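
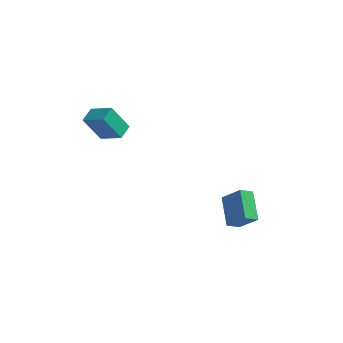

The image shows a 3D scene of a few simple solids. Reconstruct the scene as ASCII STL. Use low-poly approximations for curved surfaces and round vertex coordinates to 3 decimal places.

solid 
facet normal -0.939 0.084 -0.334
outer loop
vertex -4.234 -0.74 3.469
vertex -4.3 0.217 3.896
vertex -3.588 0.029 1.844
endloop
endfacet
facet normal 0.063 -0.912 -0.406
outer loop
vertex -2.18 -0.097 2.344
vertex -4.234 -0.74 3.469
vertex -3.588 0.029 1.844
endloop
endfacet
facet normal -0.939 0.083 -0.333
outer loop
vertex -3.588 0.029 1.844
vertex -4.3 0.217 3.896
vertex -3.655 0.986 2.271
endloop
endfacet
facet normal 0.338 0.403 -0.850
outer loop
vertex -3.655 0.986 2.271
vertex -2.18 -0.097 2.344
vertex -3.588 0.029 1.844
endloop
endfacet
facet normal -0.338 -0.403 0.851
outer loop
vertex -4.234 -0.74 3.469
vertex -2.892 0.091 4.396
vertex -4.3 0.217 3.896
endloop
endfacet
facet normal 0.063 -0.912 -0.406
outer loop
vertex -2.825 -0.866 3.969
vertex -4.234 -0.74 3.469
vertex -2.18 -0.097 2.344
endloop
endfacet
facet normal -0.338 -0.403 0.850
outer loop
vertex -2.825 -0.866 3.969
vertex -2.892 0.091 4.396
vertex -4.234 -0.74 3.469
endloop
endfacet
facet normal -0.063 0.912 0.406
outer loop
vertex -4.3 0.217 3.896
vertex -2.892 0.091 4.396
vertex -3.655 0.986 2.271
endloop
endfacet
facet normal 0.338 0.403 -0.851
outer loop
vertex -2.246 0.86 2.771
vertex -2.18 -0.097 2.344
vertex -3.655 0.986 2.271
endloop
endfacet
facet normal -0.063 0.912 0.406
outer loop
vertex -3.655 0.986 2.271
vertex -2.892 0.091 4.396
vertex -2.246 0.86 2.771
endloop
endfacet
facet normal 0.939 -0.084 0.333
outer loop
vertex -2.246 0.86 2.771
vertex -2.825 -0.866 3.969
vertex -2.18 -0.097 2.344
endloop
endfacet
facet normal 0.939 -0.083 0.334
outer loop
vertex -2.892 0.091 4.396
vertex -2.825 -0.866 3.969
vertex -2.246 0.86 2.771
endloop
endfacet
facet normal -0.760 0.071 -0.646
outer loop
vertex 1.983 3.712 -3.101
vertex 2.391 4.46 -3.498
vertex 2.981 2.474 -4.41
endloop
endfacet
facet normal -0.434 -0.796 0.422
outer loop
vertex 4.189 2.36 -3.382
vertex 1.983 3.712 -3.101
vertex 2.981 2.474 -4.41
endloop
endfacet
facet normal -0.760 0.071 -0.646
outer loop
vertex 2.981 2.474 -4.41
vertex 2.391 4.46 -3.498
vertex 3.389 3.222 -4.807
endloop
endfacet
facet normal 0.484 -0.601 -0.636
outer loop
vertex 3.389 3.222 -4.807
vertex 4.189 2.36 -3.382
vertex 2.981 2.474 -4.41
endloop
endfacet
facet normal -0.484 0.601 0.636
outer loop
vertex 1.983 3.712 -3.101
vertex 3.599 4.346 -2.47
vertex 2.391 4.46 -3.498
endloop
endfacet
facet normal -0.434 -0.796 0.422
outer loop
vertex 3.191 3.598 -2.073
vertex 1.983 3.712 -3.101
vertex 4.189 2.36 -3.382
endloop
endfacet
facet normal -0.484 0.601 0.636
outer loop
vertex 3.191 3.598 -2.073
vertex 3.599 4.346 -2.47
vertex 1.983 3.712 -3.101
endloop
endfacet
facet normal 0.434 0.796 -0.422
outer loop
vertex 2.391 4.46 -3.498
vertex 3.599 4.346 -2.47
vertex 3.389 3.222 -4.807
endloop
endfacet
facet normal 0.484 -0.601 -0.636
outer loop
vertex 4.597 3.108 -3.779
vertex 4.189 2.36 -3.382
vertex 3.389 3.222 -4.807
endloop
endfacet
facet normal 0.434 0.796 -0.422
outer loop
vertex 3.389 3.222 -4.807
vertex 3.599 4.346 -2.47
vertex 4.597 3.108 -3.779
endloop
endfacet
facet normal 0.760 -0.071 0.646
outer loop
vertex 4.597 3.108 -3.779
vertex 3.191 3.598 -2.073
vertex 4.189 2.36 -3.382
endloop
endfacet
facet normal 0.760 -0.071 0.646
outer loop
vertex 3.599 4.346 -2.47
vertex 3.191 3.598 -2.073
vertex 4.597 3.108 -3.779
endloop
endfacet

endsolid


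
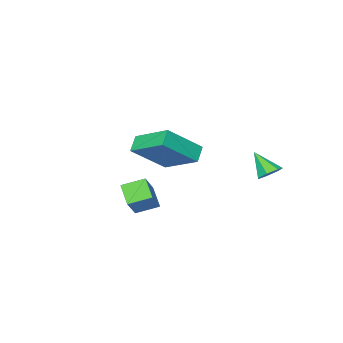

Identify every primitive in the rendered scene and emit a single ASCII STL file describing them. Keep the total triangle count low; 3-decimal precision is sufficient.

solid 
facet normal -0.710 0.615 0.344
outer loop
vertex -0.775 -1.355 -1.742
vertex -0.398 -0.429 -2.618
vertex -1.73 -1.903 -2.732
endloop
endfacet
facet normal -0.283 -0.697 0.659
outer loop
vertex -0.842 -2.671 -3.162
vertex -0.775 -1.355 -1.742
vertex -1.73 -1.903 -2.732
endloop
endfacet
facet normal -0.710 0.615 0.344
outer loop
vertex -1.73 -1.903 -2.732
vertex -0.398 -0.429 -2.618
vertex -1.352 -0.976 -3.608
endloop
endfacet
facet normal -0.644 -0.370 -0.669
outer loop
vertex -1.352 -0.976 -3.608
vertex -0.842 -2.671 -3.162
vertex -1.73 -1.903 -2.732
endloop
endfacet
facet normal 0.644 0.371 0.669
outer loop
vertex -0.775 -1.355 -1.742
vertex 0.49 -1.197 -3.048
vertex -0.398 -0.429 -2.618
endloop
endfacet
facet normal -0.284 -0.696 0.659
outer loop
vertex 0.112 -2.124 -2.172
vertex -0.775 -1.355 -1.742
vertex -0.842 -2.671 -3.162
endloop
endfacet
facet normal 0.645 0.369 0.669
outer loop
vertex 0.112 -2.124 -2.172
vertex 0.49 -1.197 -3.048
vertex -0.775 -1.355 -1.742
endloop
endfacet
facet normal 0.284 0.697 -0.659
outer loop
vertex -0.398 -0.429 -2.618
vertex 0.49 -1.197 -3.048
vertex -1.352 -0.976 -3.608
endloop
endfacet
facet normal -0.645 -0.370 -0.669
outer loop
vertex -0.465 -1.745 -4.038
vertex -0.842 -2.671 -3.162
vertex -1.352 -0.976 -3.608
endloop
endfacet
facet normal 0.284 0.696 -0.659
outer loop
vertex -1.352 -0.976 -3.608
vertex 0.49 -1.197 -3.048
vertex -0.465 -1.745 -4.038
endloop
endfacet
facet normal 0.710 -0.615 -0.344
outer loop
vertex -0.465 -1.745 -4.038
vertex 0.112 -2.124 -2.172
vertex -0.842 -2.671 -3.162
endloop
endfacet
facet normal 0.710 -0.615 -0.344
outer loop
vertex 0.49 -1.197 -3.048
vertex 0.112 -2.124 -2.172
vertex -0.465 -1.745 -4.038
endloop
endfacet
facet normal -0.622 -0.342 0.704
outer loop
vertex 2.511 3.914 3.393
vertex 0.835 4.324 2.11
vertex 2.66 1.954 2.571
endloop
endfacet
facet normal 0.779 -0.191 0.597
outer loop
vertex 3.245 2.276 1.91
vertex 2.511 3.914 3.393
vertex 2.66 1.954 2.571
endloop
endfacet
facet normal -0.622 -0.342 0.704
outer loop
vertex 2.66 1.954 2.571
vertex 0.835 4.324 2.11
vertex 0.984 2.364 1.289
endloop
endfacet
facet normal 0.070 -0.920 -0.386
outer loop
vertex 0.984 2.364 1.289
vertex 3.245 2.276 1.91
vertex 2.66 1.954 2.571
endloop
endfacet
facet normal -0.070 0.920 0.386
outer loop
vertex 2.511 3.914 3.393
vertex 1.42 4.646 1.449
vertex 0.835 4.324 2.11
endloop
endfacet
facet normal 0.780 -0.191 0.596
outer loop
vertex 3.096 4.236 2.731
vertex 2.511 3.914 3.393
vertex 3.245 2.276 1.91
endloop
endfacet
facet normal -0.070 0.920 0.386
outer loop
vertex 3.096 4.236 2.731
vertex 1.42 4.646 1.449
vertex 2.511 3.914 3.393
endloop
endfacet
facet normal -0.779 0.191 -0.597
outer loop
vertex 0.835 4.324 2.11
vertex 1.42 4.646 1.449
vertex 0.984 2.364 1.289
endloop
endfacet
facet normal 0.070 -0.920 -0.386
outer loop
vertex 1.569 2.686 0.627
vertex 3.245 2.276 1.91
vertex 0.984 2.364 1.289
endloop
endfacet
facet normal -0.780 0.191 -0.596
outer loop
vertex 0.984 2.364 1.289
vertex 1.42 4.646 1.449
vertex 1.569 2.686 0.627
endloop
endfacet
facet normal 0.623 0.342 -0.704
outer loop
vertex 1.569 2.686 0.627
vertex 3.096 4.236 2.731
vertex 3.245 2.276 1.91
endloop
endfacet
facet normal 0.622 0.343 -0.704
outer loop
vertex 1.42 4.646 1.449
vertex 3.096 4.236 2.731
vertex 1.569 2.686 0.627
endloop
endfacet
facet normal -0.093 0.616 -0.782
outer loop
vertex -3.524 3.413 -1.144
vertex -3.799 3.886 -0.739
vertex -3.144 3.789 -0.893
endloop
endfacet
facet normal 0.738 -0.664 -0.122
outer loop
vertex -3.524 3.413 -1.144
vertex -3.144 3.789 -0.893
vertex -3.661 2.974 0.419
endloop
endfacet
facet normal -0.093 0.616 -0.782
outer loop
vertex -3.144 3.789 -0.893
vertex -3.799 3.886 -0.739
vertex -3.257 4.237 -0.527
endloop
endfacet
facet normal 0.938 -0.043 0.343
outer loop
vertex -3.144 3.789 -0.893
vertex -3.257 4.237 -0.527
vertex -3.661 2.974 0.419
endloop
endfacet
facet normal -0.093 0.616 -0.782
outer loop
vertex -3.257 4.237 -0.527
vertex -3.799 3.886 -0.739
vertex -3.778 4.421 -0.32
endloop
endfacet
facet normal 0.461 0.433 0.775
outer loop
vertex -3.257 4.237 -0.527
vertex -3.778 4.421 -0.32
vertex -3.661 2.974 0.419
endloop
endfacet
facet normal -0.093 0.616 -0.782
outer loop
vertex -3.778 4.421 -0.32
vertex -3.799 3.886 -0.739
vertex -4.315 4.202 -0.429
endloop
endfacet
facet normal -0.338 0.406 0.849
outer loop
vertex -3.778 4.421 -0.32
vertex -4.315 4.202 -0.429
vertex -3.661 2.974 0.419
endloop
endfacet
facet normal -0.094 0.615 -0.783
outer loop
vertex -4.315 4.202 -0.429
vertex -3.799 3.886 -0.739
vertex -4.463 3.744 -0.771
endloop
endfacet
facet normal -0.855 -0.104 0.509
outer loop
vertex -4.315 4.202 -0.429
vertex -4.463 3.744 -0.771
vertex -3.661 2.974 0.419
endloop
endfacet
facet normal -0.094 0.615 -0.783
outer loop
vertex -4.463 3.744 -0.771
vertex -3.799 3.886 -0.739
vertex -4.111 3.393 -1.089
endloop
endfacet
facet normal -0.701 -0.713 0.011
outer loop
vertex -4.463 3.744 -0.771
vertex -4.111 3.393 -1.089
vertex -3.661 2.974 0.419
endloop
endfacet
facet normal -0.094 0.615 -0.783
outer loop
vertex -4.111 3.393 -1.089
vertex -3.799 3.886 -0.739
vertex -3.524 3.413 -1.144
endloop
endfacet
facet normal 0.008 -0.963 -0.270
outer loop
vertex -4.111 3.393 -1.089
vertex -3.524 3.413 -1.144
vertex -3.661 2.974 0.419
endloop
endfacet

endsolid


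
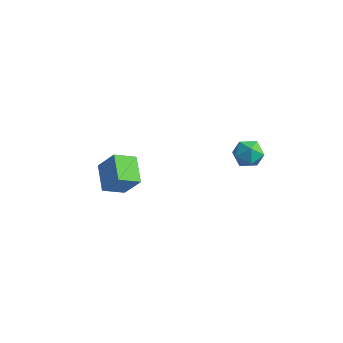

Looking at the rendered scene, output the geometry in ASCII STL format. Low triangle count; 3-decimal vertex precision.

solid 
facet normal -0.085 0.989 0.124
outer loop
vertex 3.902 3.279 -0.001
vertex 3.014 3.164 0.306
vertex 3.733 3.149 0.921
endloop
endfacet
facet normal 0.591 0.776 0.218
outer loop
vertex 3.902 3.279 -0.001
vertex 3.733 3.149 0.921
vertex 4.462 2.71 0.507
endloop
endfacet
facet normal 0.806 0.453 -0.381
outer loop
vertex 3.902 3.279 -0.001
vertex 4.462 2.71 0.507
vertex 4.194 2.455 -0.364
endloop
endfacet
facet normal 0.263 0.465 -0.845
outer loop
vertex 3.902 3.279 -0.001
vertex 4.194 2.455 -0.364
vertex 3.299 2.735 -0.488
endloop
endfacet
facet normal -0.287 0.796 -0.533
outer loop
vertex 3.902 3.279 -0.001
vertex 3.299 2.735 -0.488
vertex 3.014 3.164 0.306
endloop
endfacet
facet normal 0.600 0.295 0.744
outer loop
vertex 4.462 2.71 0.507
vertex 3.733 3.149 0.921
vertex 3.921 2.245 1.128
endloop
endfacet
facet normal -0.493 0.637 0.592
outer loop
vertex 3.733 3.149 0.921
vertex 3.014 3.164 0.306
vertex 3.026 2.525 1.004
endloop
endfacet
facet normal -0.820 0.326 -0.470
outer loop
vertex 3.014 3.164 0.306
vertex 3.299 2.735 -0.488
vertex 2.758 2.27 0.133
endloop
endfacet
facet normal 0.070 -0.209 -0.975
outer loop
vertex 3.299 2.735 -0.488
vertex 4.194 2.455 -0.364
vertex 3.487 1.831 -0.281
endloop
endfacet
facet normal 0.947 -0.228 -0.225
outer loop
vertex 4.194 2.455 -0.364
vertex 4.462 2.71 0.507
vertex 4.206 1.816 0.334
endloop
endfacet
facet normal -0.263 -0.465 0.845
outer loop
vertex 3.318 1.701 0.641
vertex 3.921 2.245 1.128
vertex 3.026 2.525 1.004
endloop
endfacet
facet normal -0.806 -0.453 0.381
outer loop
vertex 3.318 1.701 0.641
vertex 3.026 2.525 1.004
vertex 2.758 2.27 0.133
endloop
endfacet
facet normal -0.591 -0.776 -0.218
outer loop
vertex 3.318 1.701 0.641
vertex 2.758 2.27 0.133
vertex 3.487 1.831 -0.281
endloop
endfacet
facet normal 0.085 -0.989 -0.124
outer loop
vertex 3.318 1.701 0.641
vertex 3.487 1.831 -0.281
vertex 4.206 1.816 0.334
endloop
endfacet
facet normal 0.287 -0.796 0.533
outer loop
vertex 3.318 1.701 0.641
vertex 4.206 1.816 0.334
vertex 3.921 2.245 1.128
endloop
endfacet
facet normal -0.070 0.209 0.975
outer loop
vertex 3.026 2.525 1.004
vertex 3.921 2.245 1.128
vertex 3.733 3.149 0.921
endloop
endfacet
facet normal -0.947 0.228 0.225
outer loop
vertex 2.758 2.27 0.133
vertex 3.026 2.525 1.004
vertex 3.014 3.164 0.306
endloop
endfacet
facet normal -0.600 -0.295 -0.744
outer loop
vertex 3.487 1.831 -0.281
vertex 2.758 2.27 0.133
vertex 3.299 2.735 -0.488
endloop
endfacet
facet normal 0.493 -0.637 -0.592
outer loop
vertex 4.206 1.816 0.334
vertex 3.487 1.831 -0.281
vertex 4.194 2.455 -0.364
endloop
endfacet
facet normal 0.820 -0.326 0.470
outer loop
vertex 3.921 2.245 1.128
vertex 4.206 1.816 0.334
vertex 4.462 2.71 0.507
endloop
endfacet
facet normal -0.530 -0.705 0.471
outer loop
vertex -2.494 -0.817 -2.676
vertex -3.607 0.405 -2.099
vertex -3.442 -1.027 -4.059
endloop
endfacet
facet normal 0.636 -0.698 -0.330
outer loop
vertex -2.673 -0.005 -4.741
vertex -2.494 -0.817 -2.676
vertex -3.442 -1.027 -4.059
endloop
endfacet
facet normal -0.530 -0.705 0.471
outer loop
vertex -3.442 -1.027 -4.059
vertex -3.607 0.405 -2.099
vertex -4.555 0.195 -3.482
endloop
endfacet
facet normal -0.561 -0.124 -0.819
outer loop
vertex -4.555 0.195 -3.482
vertex -2.673 -0.005 -4.741
vertex -3.442 -1.027 -4.059
endloop
endfacet
facet normal 0.561 0.124 0.819
outer loop
vertex -2.494 -0.817 -2.676
vertex -2.838 1.427 -2.781
vertex -3.607 0.405 -2.099
endloop
endfacet
facet normal 0.636 -0.698 -0.330
outer loop
vertex -1.725 0.205 -3.358
vertex -2.494 -0.817 -2.676
vertex -2.673 -0.005 -4.741
endloop
endfacet
facet normal 0.561 0.124 0.819
outer loop
vertex -1.725 0.205 -3.358
vertex -2.838 1.427 -2.781
vertex -2.494 -0.817 -2.676
endloop
endfacet
facet normal -0.636 0.698 0.330
outer loop
vertex -3.607 0.405 -2.099
vertex -2.838 1.427 -2.781
vertex -4.555 0.195 -3.482
endloop
endfacet
facet normal -0.561 -0.124 -0.819
outer loop
vertex -3.786 1.217 -4.164
vertex -2.673 -0.005 -4.741
vertex -4.555 0.195 -3.482
endloop
endfacet
facet normal -0.636 0.698 0.330
outer loop
vertex -4.555 0.195 -3.482
vertex -2.838 1.427 -2.781
vertex -3.786 1.217 -4.164
endloop
endfacet
facet normal 0.530 0.705 -0.471
outer loop
vertex -3.786 1.217 -4.164
vertex -1.725 0.205 -3.358
vertex -2.673 -0.005 -4.741
endloop
endfacet
facet normal 0.530 0.705 -0.471
outer loop
vertex -2.838 1.427 -2.781
vertex -1.725 0.205 -3.358
vertex -3.786 1.217 -4.164
endloop
endfacet

endsolid


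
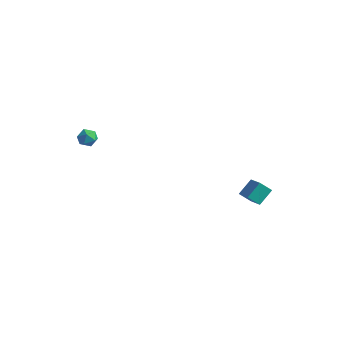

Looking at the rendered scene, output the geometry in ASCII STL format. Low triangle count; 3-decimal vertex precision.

solid 
facet normal -0.632 -0.421 0.651
outer loop
vertex 4.223 2.518 0.087
vertex 3.144 3.187 -0.527
vertex 4.074 1.598 -0.653
endloop
endfacet
facet normal 0.765 -0.474 0.435
outer loop
vertex 4.636 1.973 -1.233
vertex 4.223 2.518 0.087
vertex 4.074 1.598 -0.653
endloop
endfacet
facet normal -0.632 -0.421 0.651
outer loop
vertex 4.074 1.598 -0.653
vertex 3.144 3.187 -0.527
vertex 2.995 2.267 -1.267
endloop
endfacet
facet normal -0.126 -0.773 -0.622
outer loop
vertex 2.995 2.267 -1.267
vertex 4.636 1.973 -1.233
vertex 4.074 1.598 -0.653
endloop
endfacet
facet normal 0.126 0.773 0.622
outer loop
vertex 4.223 2.518 0.087
vertex 3.706 3.562 -1.107
vertex 3.144 3.187 -0.527
endloop
endfacet
facet normal 0.765 -0.474 0.435
outer loop
vertex 4.785 2.893 -0.493
vertex 4.223 2.518 0.087
vertex 4.636 1.973 -1.233
endloop
endfacet
facet normal 0.126 0.773 0.622
outer loop
vertex 4.785 2.893 -0.493
vertex 3.706 3.562 -1.107
vertex 4.223 2.518 0.087
endloop
endfacet
facet normal -0.765 0.474 -0.435
outer loop
vertex 3.144 3.187 -0.527
vertex 3.706 3.562 -1.107
vertex 2.995 2.267 -1.267
endloop
endfacet
facet normal -0.126 -0.773 -0.622
outer loop
vertex 3.557 2.642 -1.847
vertex 4.636 1.973 -1.233
vertex 2.995 2.267 -1.267
endloop
endfacet
facet normal -0.765 0.474 -0.435
outer loop
vertex 2.995 2.267 -1.267
vertex 3.706 3.562 -1.107
vertex 3.557 2.642 -1.847
endloop
endfacet
facet normal 0.632 0.421 -0.651
outer loop
vertex 3.557 2.642 -1.847
vertex 4.785 2.893 -0.493
vertex 4.636 1.973 -1.233
endloop
endfacet
facet normal 0.632 0.421 -0.651
outer loop
vertex 3.706 3.562 -1.107
vertex 4.785 2.893 -0.493
vertex 3.557 2.642 -1.847
endloop
endfacet
facet normal -0.209 0.679 0.704
outer loop
vertex -4.137 -1.977 3.224
vertex -4.216 -2.454 3.661
vertex -3.628 -2.184 3.575
endloop
endfacet
facet normal 0.237 0.947 0.215
outer loop
vertex -4.137 -1.977 3.224
vertex -3.628 -2.184 3.575
vertex -3.555 -2.058 2.94
endloop
endfacet
facet normal -0.081 0.903 -0.422
outer loop
vertex -4.137 -1.977 3.224
vertex -3.555 -2.058 2.94
vertex -4.097 -2.25 2.633
endloop
endfacet
facet normal -0.723 0.607 -0.329
outer loop
vertex -4.137 -1.977 3.224
vertex -4.097 -2.25 2.633
vertex -4.505 -2.495 3.078
endloop
endfacet
facet normal -0.804 0.468 0.366
outer loop
vertex -4.137 -1.977 3.224
vertex -4.505 -2.495 3.078
vertex -4.216 -2.454 3.661
endloop
endfacet
facet normal 0.820 0.536 0.201
outer loop
vertex -3.555 -2.058 2.94
vertex -3.628 -2.184 3.575
vertex -3.275 -2.585 3.202
endloop
endfacet
facet normal 0.098 0.102 0.990
outer loop
vertex -3.628 -2.184 3.575
vertex -4.216 -2.454 3.661
vertex -3.683 -2.83 3.647
endloop
endfacet
facet normal -0.864 -0.238 0.445
outer loop
vertex -4.216 -2.454 3.661
vertex -4.505 -2.495 3.078
vertex -4.225 -3.022 3.34
endloop
endfacet
facet normal -0.733 -0.013 -0.680
outer loop
vertex -4.505 -2.495 3.078
vertex -4.097 -2.25 2.633
vertex -4.152 -2.896 2.705
endloop
endfacet
facet normal 0.306 0.465 -0.831
outer loop
vertex -4.097 -2.25 2.633
vertex -3.555 -2.058 2.94
vertex -3.564 -2.626 2.619
endloop
endfacet
facet normal 0.723 -0.607 0.329
outer loop
vertex -3.643 -3.103 3.056
vertex -3.275 -2.585 3.202
vertex -3.683 -2.83 3.647
endloop
endfacet
facet normal 0.081 -0.903 0.422
outer loop
vertex -3.643 -3.103 3.056
vertex -3.683 -2.83 3.647
vertex -4.225 -3.022 3.34
endloop
endfacet
facet normal -0.237 -0.947 -0.215
outer loop
vertex -3.643 -3.103 3.056
vertex -4.225 -3.022 3.34
vertex -4.152 -2.896 2.705
endloop
endfacet
facet normal 0.209 -0.679 -0.704
outer loop
vertex -3.643 -3.103 3.056
vertex -4.152 -2.896 2.705
vertex -3.564 -2.626 2.619
endloop
endfacet
facet normal 0.804 -0.468 -0.366
outer loop
vertex -3.643 -3.103 3.056
vertex -3.564 -2.626 2.619
vertex -3.275 -2.585 3.202
endloop
endfacet
facet normal 0.733 0.013 0.680
outer loop
vertex -3.683 -2.83 3.647
vertex -3.275 -2.585 3.202
vertex -3.628 -2.184 3.575
endloop
endfacet
facet normal -0.306 -0.465 0.831
outer loop
vertex -4.225 -3.022 3.34
vertex -3.683 -2.83 3.647
vertex -4.216 -2.454 3.661
endloop
endfacet
facet normal -0.820 -0.536 -0.201
outer loop
vertex -4.152 -2.896 2.705
vertex -4.225 -3.022 3.34
vertex -4.505 -2.495 3.078
endloop
endfacet
facet normal -0.098 -0.102 -0.990
outer loop
vertex -3.564 -2.626 2.619
vertex -4.152 -2.896 2.705
vertex -4.097 -2.25 2.633
endloop
endfacet
facet normal 0.864 0.238 -0.445
outer loop
vertex -3.275 -2.585 3.202
vertex -3.564 -2.626 2.619
vertex -3.555 -2.058 2.94
endloop
endfacet

endsolid


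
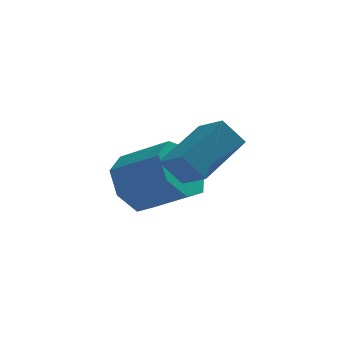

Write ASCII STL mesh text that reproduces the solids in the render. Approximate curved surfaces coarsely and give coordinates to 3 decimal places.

solid 
facet normal -0.622 0.018 0.783
outer loop
vertex 2.901 -1.52 4.838
vertex 2.339 -0.671 4.372
vertex 1.766 -2.752 3.963
endloop
endfacet
facet normal 0.503 -0.758 0.415
outer loop
vertex 2.381 -2.769 3.188
vertex 2.901 -1.52 4.838
vertex 1.766 -2.752 3.963
endloop
endfacet
facet normal -0.622 0.017 0.783
outer loop
vertex 1.766 -2.752 3.963
vertex 2.339 -0.671 4.372
vertex 1.203 -1.903 3.497
endloop
endfacet
facet normal -0.601 -0.652 -0.462
outer loop
vertex 1.203 -1.903 3.497
vertex 2.381 -2.769 3.188
vertex 1.766 -2.752 3.963
endloop
endfacet
facet normal 0.601 0.652 0.463
outer loop
vertex 2.901 -1.52 4.838
vertex 2.954 -0.688 3.597
vertex 2.339 -0.671 4.372
endloop
endfacet
facet normal 0.502 -0.758 0.416
outer loop
vertex 3.517 -1.537 4.063
vertex 2.901 -1.52 4.838
vertex 2.381 -2.769 3.188
endloop
endfacet
facet normal 0.600 0.652 0.463
outer loop
vertex 3.517 -1.537 4.063
vertex 2.954 -0.688 3.597
vertex 2.901 -1.52 4.838
endloop
endfacet
facet normal -0.502 0.758 -0.415
outer loop
vertex 2.339 -0.671 4.372
vertex 2.954 -0.688 3.597
vertex 1.203 -1.903 3.497
endloop
endfacet
facet normal -0.601 -0.652 -0.463
outer loop
vertex 1.819 -1.92 2.722
vertex 2.381 -2.769 3.188
vertex 1.203 -1.903 3.497
endloop
endfacet
facet normal -0.502 0.758 -0.416
outer loop
vertex 1.203 -1.903 3.497
vertex 2.954 -0.688 3.597
vertex 1.819 -1.92 2.722
endloop
endfacet
facet normal 0.622 -0.018 -0.783
outer loop
vertex 1.819 -1.92 2.722
vertex 3.517 -1.537 4.063
vertex 2.381 -2.769 3.188
endloop
endfacet
facet normal 0.622 -0.017 -0.783
outer loop
vertex 2.954 -0.688 3.597
vertex 3.517 -1.537 4.063
vertex 1.819 -1.92 2.722
endloop
endfacet
facet normal -0.774 0.417 -0.476
outer loop
vertex 1.189 0.855 0.789
vertex 0.618 0.827 1.693
vertex 1.259 1.605 1.333
endloop
endfacet
facet normal 0.628 0.418 -0.657
outer loop
vertex 1.189 0.855 0.789
vertex 1.259 1.605 1.333
vertex 2.513 0.142 1.602
endloop
endfacet
facet normal 0.629 0.418 -0.656
outer loop
vertex 2.513 0.142 1.602
vertex 1.259 1.605 1.333
vertex 2.583 0.891 2.147
endloop
endfacet
facet normal 0.774 -0.418 0.475
outer loop
vertex 2.513 0.142 1.602
vertex 2.583 0.891 2.147
vertex 1.942 0.113 2.507
endloop
endfacet
facet normal -0.774 0.418 -0.476
outer loop
vertex 1.259 1.605 1.333
vertex 0.618 0.827 1.693
vertex 0.846 1.768 2.148
endloop
endfacet
facet normal 0.450 0.892 0.050
outer loop
vertex 1.259 1.605 1.333
vertex 0.846 1.768 2.148
vertex 2.583 0.891 2.147
endloop
endfacet
facet normal 0.450 0.892 0.050
outer loop
vertex 2.583 0.891 2.147
vertex 0.846 1.768 2.148
vertex 2.17 1.054 2.962
endloop
endfacet
facet normal 0.774 -0.418 0.476
outer loop
vertex 2.583 0.891 2.147
vertex 2.17 1.054 2.962
vertex 1.942 0.113 2.507
endloop
endfacet
facet normal -0.774 0.418 -0.476
outer loop
vertex 0.846 1.768 2.148
vertex 0.618 0.827 1.693
vertex 0.261 1.223 2.621
endloop
endfacet
facet normal -0.067 0.694 0.717
outer loop
vertex 0.846 1.768 2.148
vertex 0.261 1.223 2.621
vertex 2.17 1.054 2.962
endloop
endfacet
facet normal -0.067 0.694 0.717
outer loop
vertex 2.17 1.054 2.962
vertex 0.261 1.223 2.621
vertex 1.585 0.509 3.435
endloop
endfacet
facet normal 0.774 -0.418 0.476
outer loop
vertex 2.17 1.054 2.962
vertex 1.585 0.509 3.435
vertex 1.942 0.113 2.507
endloop
endfacet
facet normal -0.775 0.417 -0.476
outer loop
vertex 0.261 1.223 2.621
vertex 0.618 0.827 1.693
vertex -0.054 0.379 2.395
endloop
endfacet
facet normal -0.534 -0.027 0.845
outer loop
vertex 0.261 1.223 2.621
vertex -0.054 0.379 2.395
vertex 1.585 0.509 3.435
endloop
endfacet
facet normal -0.534 -0.027 0.845
outer loop
vertex 1.585 0.509 3.435
vertex -0.054 0.379 2.395
vertex 1.27 -0.334 3.209
endloop
endfacet
facet normal 0.774 -0.417 0.476
outer loop
vertex 1.585 0.509 3.435
vertex 1.27 -0.334 3.209
vertex 1.942 0.113 2.507
endloop
endfacet
facet normal -0.775 0.417 -0.475
outer loop
vertex -0.054 0.379 2.395
vertex 0.618 0.827 1.693
vertex 0.136 -0.127 1.641
endloop
endfacet
facet normal -0.599 -0.727 0.337
outer loop
vertex -0.054 0.379 2.395
vertex 0.136 -0.127 1.641
vertex 1.27 -0.334 3.209
endloop
endfacet
facet normal -0.599 -0.726 0.337
outer loop
vertex 1.27 -0.334 3.209
vertex 0.136 -0.127 1.641
vertex 1.46 -0.841 2.454
endloop
endfacet
facet normal 0.774 -0.418 0.475
outer loop
vertex 1.27 -0.334 3.209
vertex 1.46 -0.841 2.454
vertex 1.942 0.113 2.507
endloop
endfacet
facet normal -0.774 0.417 -0.476
outer loop
vertex 0.136 -0.127 1.641
vertex 0.618 0.827 1.693
vertex 0.69 0.085 0.926
endloop
endfacet
facet normal -0.213 -0.879 -0.426
outer loop
vertex 0.136 -0.127 1.641
vertex 0.69 0.085 0.926
vertex 1.46 -0.841 2.454
endloop
endfacet
facet normal -0.213 -0.879 -0.426
outer loop
vertex 1.46 -0.841 2.454
vertex 0.69 0.085 0.926
vertex 2.014 -0.629 1.739
endloop
endfacet
facet normal 0.774 -0.418 0.476
outer loop
vertex 1.46 -0.841 2.454
vertex 2.014 -0.629 1.739
vertex 1.942 0.113 2.507
endloop
endfacet
facet normal -0.774 0.417 -0.476
outer loop
vertex 0.69 0.085 0.926
vertex 0.618 0.827 1.693
vertex 1.189 0.855 0.789
endloop
endfacet
facet normal 0.333 -0.370 -0.867
outer loop
vertex 0.69 0.085 0.926
vertex 1.189 0.855 0.789
vertex 2.014 -0.629 1.739
endloop
endfacet
facet normal 0.333 -0.370 -0.867
outer loop
vertex 2.014 -0.629 1.739
vertex 1.189 0.855 0.789
vertex 2.513 0.142 1.602
endloop
endfacet
facet normal 0.775 -0.417 0.475
outer loop
vertex 2.014 -0.629 1.739
vertex 2.513 0.142 1.602
vertex 1.942 0.113 2.507
endloop
endfacet

endsolid


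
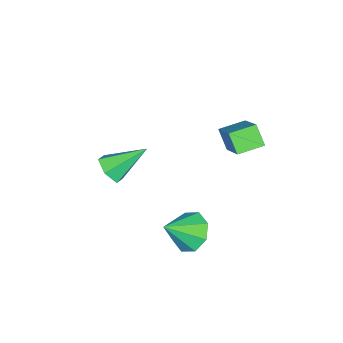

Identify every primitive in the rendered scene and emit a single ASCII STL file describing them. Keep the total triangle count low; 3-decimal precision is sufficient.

solid 
facet normal 0.431 -0.659 -0.617
outer loop
vertex 0.574 -2.523 1.186
vertex 0.095 -3.052 1.416
vertex -0.08 -2.618 0.83
endloop
endfacet
facet normal 0.076 0.919 -0.386
outer loop
vertex 0.574 -2.523 1.186
vertex -0.08 -2.618 0.83
vertex -0.695 -1.848 2.544
endloop
endfacet
facet normal 0.433 -0.658 -0.616
outer loop
vertex -0.08 -2.618 0.83
vertex 0.095 -3.052 1.416
vertex -0.558 -3.148 1.06
endloop
endfacet
facet normal -0.746 0.466 -0.477
outer loop
vertex -0.08 -2.618 0.83
vertex -0.558 -3.148 1.06
vertex -0.695 -1.848 2.544
endloop
endfacet
facet normal 0.433 -0.658 -0.616
outer loop
vertex -0.558 -3.148 1.06
vertex 0.095 -3.052 1.416
vertex -0.383 -3.582 1.646
endloop
endfacet
facet normal -0.965 -0.233 0.115
outer loop
vertex -0.558 -3.148 1.06
vertex -0.383 -3.582 1.646
vertex -0.695 -1.848 2.544
endloop
endfacet
facet normal 0.432 -0.658 -0.617
outer loop
vertex -0.383 -3.582 1.646
vertex 0.095 -3.052 1.416
vertex 0.27 -3.487 2.002
endloop
endfacet
facet normal -0.365 -0.479 0.798
outer loop
vertex -0.383 -3.582 1.646
vertex 0.27 -3.487 2.002
vertex -0.695 -1.848 2.544
endloop
endfacet
facet normal 0.432 -0.658 -0.617
outer loop
vertex 0.27 -3.487 2.002
vertex 0.095 -3.052 1.416
vertex 0.748 -2.957 1.772
endloop
endfacet
facet normal 0.456 -0.026 0.889
outer loop
vertex 0.27 -3.487 2.002
vertex 0.748 -2.957 1.772
vertex -0.695 -1.848 2.544
endloop
endfacet
facet normal 0.432 -0.659 -0.616
outer loop
vertex 0.748 -2.957 1.772
vertex 0.095 -3.052 1.416
vertex 0.574 -2.523 1.186
endloop
endfacet
facet normal 0.677 0.673 0.298
outer loop
vertex 0.748 -2.957 1.772
vertex 0.574 -2.523 1.186
vertex -0.695 -1.848 2.544
endloop
endfacet
facet normal -0.640 0.437 -0.632
outer loop
vertex 2.201 1.039 -0.053
vertex 1.573 1.105 0.629
vertex 2.257 1.648 0.311
endloop
endfacet
facet normal 0.982 0.023 -0.189
outer loop
vertex 2.201 1.039 -0.053
vertex 2.257 1.648 0.311
vertex 2.527 0.455 1.571
endloop
endfacet
facet normal -0.640 0.436 -0.632
outer loop
vertex 2.257 1.648 0.311
vertex 1.573 1.105 0.629
vertex 1.912 1.939 0.861
endloop
endfacet
facet normal 0.836 0.477 0.272
outer loop
vertex 2.257 1.648 0.311
vertex 1.912 1.939 0.861
vertex 2.527 0.455 1.571
endloop
endfacet
facet normal -0.641 0.436 -0.632
outer loop
vertex 1.912 1.939 0.861
vertex 1.573 1.105 0.629
vertex 1.368 1.741 1.276
endloop
endfacet
facet normal 0.388 0.524 0.758
outer loop
vertex 1.912 1.939 0.861
vertex 1.368 1.741 1.276
vertex 2.527 0.455 1.571
endloop
endfacet
facet normal -0.641 0.436 -0.632
outer loop
vertex 1.368 1.741 1.276
vertex 1.573 1.105 0.629
vertex 0.944 1.17 1.312
endloop
endfacet
facet normal -0.100 0.136 0.986
outer loop
vertex 1.368 1.741 1.276
vertex 0.944 1.17 1.312
vertex 2.527 0.455 1.571
endloop
endfacet
facet normal -0.641 0.436 -0.632
outer loop
vertex 0.944 1.17 1.312
vertex 1.573 1.105 0.629
vertex 0.889 0.561 0.948
endloop
endfacet
facet normal -0.342 -0.459 0.820
outer loop
vertex 0.944 1.17 1.312
vertex 0.889 0.561 0.948
vertex 2.527 0.455 1.571
endloop
endfacet
facet normal -0.641 0.436 -0.631
outer loop
vertex 0.889 0.561 0.948
vertex 1.573 1.105 0.629
vertex 1.234 0.271 0.397
endloop
endfacet
facet normal -0.195 -0.913 0.358
outer loop
vertex 0.889 0.561 0.948
vertex 1.234 0.271 0.397
vertex 2.527 0.455 1.571
endloop
endfacet
facet normal -0.641 0.436 -0.632
outer loop
vertex 1.234 0.271 0.397
vertex 1.573 1.105 0.629
vertex 1.777 0.469 -0.017
endloop
endfacet
facet normal 0.252 -0.959 -0.128
outer loop
vertex 1.234 0.271 0.397
vertex 1.777 0.469 -0.017
vertex 2.527 0.455 1.571
endloop
endfacet
facet normal -0.640 0.436 -0.632
outer loop
vertex 1.777 0.469 -0.017
vertex 1.573 1.105 0.629
vertex 2.201 1.039 -0.053
endloop
endfacet
facet normal 0.739 -0.572 -0.354
outer loop
vertex 1.777 0.469 -0.017
vertex 2.201 1.039 -0.053
vertex 2.527 0.455 1.571
endloop
endfacet
facet normal -0.617 -0.502 -0.606
outer loop
vertex -3.143 0.067 2.486
vertex -3.962 0.854 2.667
vertex -2.8 0.606 1.691
endloop
endfacet
facet normal 0.712 -0.684 -0.157
outer loop
vertex -1.598 1.586 2.873
vertex -3.143 0.067 2.486
vertex -2.8 0.606 1.691
endloop
endfacet
facet normal -0.616 -0.503 -0.606
outer loop
vertex -2.8 0.606 1.691
vertex -3.962 0.854 2.667
vertex -3.62 1.393 1.872
endloop
endfacet
facet normal 0.335 0.529 -0.780
outer loop
vertex -3.62 1.393 1.872
vertex -1.598 1.586 2.873
vertex -2.8 0.606 1.691
endloop
endfacet
facet normal -0.336 -0.529 0.780
outer loop
vertex -3.143 0.067 2.486
vertex -2.76 1.834 3.849
vertex -3.962 0.854 2.667
endloop
endfacet
facet normal 0.712 -0.684 -0.158
outer loop
vertex -1.94 1.047 3.668
vertex -3.143 0.067 2.486
vertex -1.598 1.586 2.873
endloop
endfacet
facet normal -0.335 -0.529 0.780
outer loop
vertex -1.94 1.047 3.668
vertex -2.76 1.834 3.849
vertex -3.143 0.067 2.486
endloop
endfacet
facet normal -0.712 0.684 0.157
outer loop
vertex -3.962 0.854 2.667
vertex -2.76 1.834 3.849
vertex -3.62 1.393 1.872
endloop
endfacet
facet normal 0.336 0.529 -0.780
outer loop
vertex -2.417 2.373 3.054
vertex -1.598 1.586 2.873
vertex -3.62 1.393 1.872
endloop
endfacet
facet normal -0.712 0.685 0.157
outer loop
vertex -3.62 1.393 1.872
vertex -2.76 1.834 3.849
vertex -2.417 2.373 3.054
endloop
endfacet
facet normal 0.617 0.502 0.606
outer loop
vertex -2.417 2.373 3.054
vertex -1.94 1.047 3.668
vertex -1.598 1.586 2.873
endloop
endfacet
facet normal 0.616 0.502 0.607
outer loop
vertex -2.76 1.834 3.849
vertex -1.94 1.047 3.668
vertex -2.417 2.373 3.054
endloop
endfacet

endsolid


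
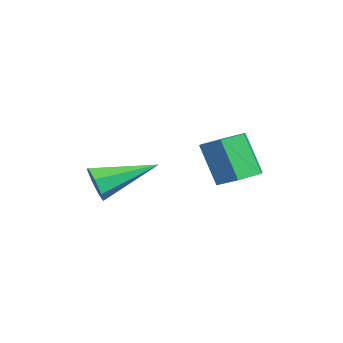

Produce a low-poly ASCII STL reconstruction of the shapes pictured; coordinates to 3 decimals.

solid 
facet normal 0.412 0.231 -0.882
outer loop
vertex -1.642 0.908 0.929
vertex -2.016 0.502 0.648
vertex -2.196 1.091 0.718
endloop
endfacet
facet normal 0.182 0.927 0.327
outer loop
vertex -1.642 0.908 0.929
vertex -2.196 1.091 0.718
vertex -2.15 0.625 2.013
endloop
endfacet
facet normal 0.182 0.927 0.327
outer loop
vertex -2.15 0.625 2.013
vertex -2.196 1.091 0.718
vertex -2.704 0.808 1.802
endloop
endfacet
facet normal -0.412 -0.230 0.882
outer loop
vertex -2.15 0.625 2.013
vertex -2.704 0.808 1.802
vertex -2.524 0.218 1.732
endloop
endfacet
facet normal 0.413 0.231 -0.881
outer loop
vertex -2.196 1.091 0.718
vertex -2.016 0.502 0.648
vertex -2.57 0.684 0.436
endloop
endfacet
facet normal -0.683 0.719 -0.132
outer loop
vertex -2.196 1.091 0.718
vertex -2.57 0.684 0.436
vertex -2.704 0.808 1.802
endloop
endfacet
facet normal -0.683 0.718 -0.132
outer loop
vertex -2.704 0.808 1.802
vertex -2.57 0.684 0.436
vertex -3.077 0.401 1.52
endloop
endfacet
facet normal -0.414 -0.231 0.881
outer loop
vertex -2.704 0.808 1.802
vertex -3.077 0.401 1.52
vertex -2.524 0.218 1.732
endloop
endfacet
facet normal 0.413 0.229 -0.882
outer loop
vertex -2.57 0.684 0.436
vertex -2.016 0.502 0.648
vertex -2.39 0.095 0.367
endloop
endfacet
facet normal -0.863 -0.210 -0.459
outer loop
vertex -2.57 0.684 0.436
vertex -2.39 0.095 0.367
vertex -3.077 0.401 1.52
endloop
endfacet
facet normal -0.864 -0.209 -0.459
outer loop
vertex -3.077 0.401 1.52
vertex -2.39 0.095 0.367
vertex -2.898 -0.188 1.451
endloop
endfacet
facet normal -0.414 -0.229 0.881
outer loop
vertex -3.077 0.401 1.52
vertex -2.898 -0.188 1.451
vertex -2.524 0.218 1.732
endloop
endfacet
facet normal 0.412 0.230 -0.882
outer loop
vertex -2.39 0.095 0.367
vertex -2.016 0.502 0.648
vertex -1.836 -0.088 0.578
endloop
endfacet
facet normal -0.182 -0.927 -0.327
outer loop
vertex -2.39 0.095 0.367
vertex -1.836 -0.088 0.578
vertex -2.898 -0.188 1.451
endloop
endfacet
facet normal -0.182 -0.927 -0.327
outer loop
vertex -2.898 -0.188 1.451
vertex -1.836 -0.088 0.578
vertex -2.344 -0.371 1.662
endloop
endfacet
facet normal -0.412 -0.231 0.882
outer loop
vertex -2.898 -0.188 1.451
vertex -2.344 -0.371 1.662
vertex -2.524 0.218 1.732
endloop
endfacet
facet normal 0.414 0.231 -0.881
outer loop
vertex -1.836 -0.088 0.578
vertex -2.016 0.502 0.648
vertex -1.463 0.319 0.86
endloop
endfacet
facet normal 0.683 -0.718 0.133
outer loop
vertex -1.836 -0.088 0.578
vertex -1.463 0.319 0.86
vertex -2.344 -0.371 1.662
endloop
endfacet
facet normal 0.683 -0.719 0.132
outer loop
vertex -2.344 -0.371 1.662
vertex -1.463 0.319 0.86
vertex -1.97 0.036 1.944
endloop
endfacet
facet normal -0.413 -0.231 0.881
outer loop
vertex -2.344 -0.371 1.662
vertex -1.97 0.036 1.944
vertex -2.524 0.218 1.732
endloop
endfacet
facet normal 0.414 0.229 -0.881
outer loop
vertex -1.463 0.319 0.86
vertex -2.016 0.502 0.648
vertex -1.642 0.908 0.929
endloop
endfacet
facet normal 0.864 0.209 0.459
outer loop
vertex -1.463 0.319 0.86
vertex -1.642 0.908 0.929
vertex -1.97 0.036 1.944
endloop
endfacet
facet normal 0.863 0.210 0.459
outer loop
vertex -1.97 0.036 1.944
vertex -1.642 0.908 0.929
vertex -2.15 0.625 2.013
endloop
endfacet
facet normal -0.413 -0.229 0.882
outer loop
vertex -1.97 0.036 1.944
vertex -2.15 0.625 2.013
vertex -2.524 0.218 1.732
endloop
endfacet
facet normal 0.036 -0.958 -0.285
outer loop
vertex -3.117 -2.465 -0.25
vertex -3.352 -2.612 0.214
vertex -3.585 -2.481 -0.255
endloop
endfacet
facet normal -0.010 0.552 -0.834
outer loop
vertex -3.117 -2.465 -0.25
vertex -3.585 -2.481 -0.255
vertex -3.408 -1.088 0.666
endloop
endfacet
facet normal 0.035 -0.958 -0.285
outer loop
vertex -3.585 -2.481 -0.255
vertex -3.352 -2.612 0.214
vertex -3.878 -2.595 0.093
endloop
endfacet
facet normal -0.756 0.425 -0.497
outer loop
vertex -3.585 -2.481 -0.255
vertex -3.878 -2.595 0.093
vertex -3.408 -1.088 0.666
endloop
endfacet
facet normal 0.035 -0.958 -0.285
outer loop
vertex -3.878 -2.595 0.093
vertex -3.352 -2.612 0.214
vertex -3.774 -2.722 0.532
endloop
endfacet
facet normal -0.942 0.188 0.278
outer loop
vertex -3.878 -2.595 0.093
vertex -3.774 -2.722 0.532
vertex -3.408 -1.088 0.666
endloop
endfacet
facet normal 0.036 -0.958 -0.284
outer loop
vertex -3.774 -2.722 0.532
vertex -3.352 -2.612 0.214
vertex -3.352 -2.765 0.731
endloop
endfacet
facet normal -0.425 0.021 0.905
outer loop
vertex -3.774 -2.722 0.532
vertex -3.352 -2.765 0.731
vertex -3.408 -1.088 0.666
endloop
endfacet
facet normal 0.036 -0.958 -0.284
outer loop
vertex -3.352 -2.765 0.731
vertex -3.352 -2.612 0.214
vertex -2.93 -2.693 0.541
endloop
endfacet
facet normal 0.403 0.049 0.914
outer loop
vertex -3.352 -2.765 0.731
vertex -2.93 -2.693 0.541
vertex -3.408 -1.088 0.666
endloop
endfacet
facet normal 0.036 -0.958 -0.284
outer loop
vertex -2.93 -2.693 0.541
vertex -3.352 -2.612 0.214
vertex -2.825 -2.56 0.105
endloop
endfacet
facet normal 0.921 0.251 0.298
outer loop
vertex -2.93 -2.693 0.541
vertex -2.825 -2.56 0.105
vertex -3.408 -1.088 0.666
endloop
endfacet
facet normal 0.035 -0.958 -0.285
outer loop
vertex -2.825 -2.56 0.105
vertex -3.352 -2.612 0.214
vertex -3.117 -2.465 -0.25
endloop
endfacet
facet normal 0.738 0.475 -0.480
outer loop
vertex -2.825 -2.56 0.105
vertex -3.117 -2.465 -0.25
vertex -3.408 -1.088 0.666
endloop
endfacet

endsolid


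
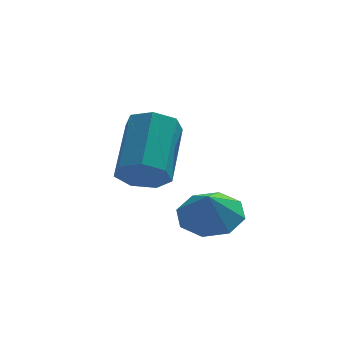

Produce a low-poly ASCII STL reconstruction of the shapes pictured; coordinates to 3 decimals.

solid 
facet normal -0.204 -0.795 -0.571
outer loop
vertex 1.859 2.516 0.122
vertex 1.046 2.579 0.325
vertex 1.455 2.935 -0.317
endloop
endfacet
facet normal 0.807 0.193 -0.558
outer loop
vertex 1.859 2.516 0.122
vertex 1.455 2.935 -0.317
vertex 2.307 4.257 1.372
endloop
endfacet
facet normal 0.807 0.193 -0.558
outer loop
vertex 2.307 4.257 1.372
vertex 1.455 2.935 -0.317
vertex 1.903 4.676 0.933
endloop
endfacet
facet normal 0.205 0.795 0.570
outer loop
vertex 2.307 4.257 1.372
vertex 1.903 4.676 0.933
vertex 1.494 4.321 1.575
endloop
endfacet
facet normal -0.204 -0.795 -0.571
outer loop
vertex 1.455 2.935 -0.317
vertex 1.046 2.579 0.325
vertex 0.743 3.086 -0.273
endloop
endfacet
facet normal 0.070 0.570 -0.819
outer loop
vertex 1.455 2.935 -0.317
vertex 0.743 3.086 -0.273
vertex 1.903 4.676 0.933
endloop
endfacet
facet normal 0.071 0.569 -0.819
outer loop
vertex 1.903 4.676 0.933
vertex 0.743 3.086 -0.273
vertex 1.191 4.828 0.977
endloop
endfacet
facet normal 0.205 0.795 0.570
outer loop
vertex 1.903 4.676 0.933
vertex 1.191 4.828 0.977
vertex 1.494 4.321 1.575
endloop
endfacet
facet normal -0.205 -0.795 -0.570
outer loop
vertex 0.743 3.086 -0.273
vertex 1.046 2.579 0.325
vertex 0.259 2.856 0.222
endloop
endfacet
facet normal -0.720 0.517 -0.463
outer loop
vertex 0.743 3.086 -0.273
vertex 0.259 2.856 0.222
vertex 1.191 4.828 0.977
endloop
endfacet
facet normal -0.721 0.517 -0.462
outer loop
vertex 1.191 4.828 0.977
vertex 0.259 2.856 0.222
vertex 0.708 4.597 1.472
endloop
endfacet
facet normal 0.204 0.795 0.571
outer loop
vertex 1.191 4.828 0.977
vertex 0.708 4.597 1.472
vertex 1.494 4.321 1.575
endloop
endfacet
facet normal -0.205 -0.795 -0.571
outer loop
vertex 0.259 2.856 0.222
vertex 1.046 2.579 0.325
vertex 0.368 2.417 0.794
endloop
endfacet
facet normal -0.967 0.076 0.242
outer loop
vertex 0.259 2.856 0.222
vertex 0.368 2.417 0.794
vertex 0.708 4.597 1.472
endloop
endfacet
facet normal -0.968 0.076 0.241
outer loop
vertex 0.708 4.597 1.472
vertex 0.368 2.417 0.794
vertex 0.816 4.159 2.044
endloop
endfacet
facet normal 0.205 0.795 0.570
outer loop
vertex 0.708 4.597 1.472
vertex 0.816 4.159 2.044
vertex 1.494 4.321 1.575
endloop
endfacet
facet normal -0.204 -0.796 -0.570
outer loop
vertex 0.368 2.417 0.794
vertex 1.046 2.579 0.325
vertex 0.987 2.101 1.013
endloop
endfacet
facet normal -0.486 -0.423 0.764
outer loop
vertex 0.368 2.417 0.794
vertex 0.987 2.101 1.013
vertex 0.816 4.159 2.044
endloop
endfacet
facet normal -0.487 -0.423 0.764
outer loop
vertex 0.816 4.159 2.044
vertex 0.987 2.101 1.013
vertex 1.435 3.842 2.263
endloop
endfacet
facet normal 0.205 0.795 0.571
outer loop
vertex 0.816 4.159 2.044
vertex 1.435 3.842 2.263
vertex 1.494 4.321 1.575
endloop
endfacet
facet normal -0.204 -0.796 -0.570
outer loop
vertex 0.987 2.101 1.013
vertex 1.046 2.579 0.325
vertex 1.65 2.145 0.714
endloop
endfacet
facet normal 0.361 -0.603 0.711
outer loop
vertex 0.987 2.101 1.013
vertex 1.65 2.145 0.714
vertex 1.435 3.842 2.263
endloop
endfacet
facet normal 0.360 -0.604 0.711
outer loop
vertex 1.435 3.842 2.263
vertex 1.65 2.145 0.714
vertex 2.099 3.886 1.964
endloop
endfacet
facet normal 0.204 0.795 0.571
outer loop
vertex 1.435 3.842 2.263
vertex 2.099 3.886 1.964
vertex 1.494 4.321 1.575
endloop
endfacet
facet normal -0.204 -0.795 -0.571
outer loop
vertex 1.65 2.145 0.714
vertex 1.046 2.579 0.325
vertex 1.859 2.516 0.122
endloop
endfacet
facet normal 0.936 -0.330 0.124
outer loop
vertex 1.65 2.145 0.714
vertex 1.859 2.516 0.122
vertex 2.099 3.886 1.964
endloop
endfacet
facet normal 0.936 -0.329 0.123
outer loop
vertex 2.099 3.886 1.964
vertex 1.859 2.516 0.122
vertex 2.307 4.257 1.372
endloop
endfacet
facet normal 0.205 0.795 0.570
outer loop
vertex 2.099 3.886 1.964
vertex 2.307 4.257 1.372
vertex 1.494 4.321 1.575
endloop
endfacet
facet normal 0.119 0.452 -0.884
outer loop
vertex 3.628 1.311 -0.172
vertex 2.772 0.983 -0.455
vertex 3.081 1.774 -0.009
endloop
endfacet
facet normal 0.420 0.183 0.889
outer loop
vertex 3.628 1.311 -0.172
vertex 3.081 1.774 -0.009
vertex 2.648 0.517 0.455
endloop
endfacet
facet normal 0.119 0.452 -0.884
outer loop
vertex 3.081 1.774 -0.009
vertex 2.772 0.983 -0.455
vertex 2.353 1.774 -0.107
endloop
endfacet
facet normal -0.123 0.381 0.916
outer loop
vertex 3.081 1.774 -0.009
vertex 2.353 1.774 -0.107
vertex 2.648 0.517 0.455
endloop
endfacet
facet normal 0.120 0.452 -0.884
outer loop
vertex 2.353 1.774 -0.107
vertex 2.772 0.983 -0.455
vertex 1.87 1.31 -0.41
endloop
endfacet
facet normal -0.642 0.182 0.745
outer loop
vertex 2.353 1.774 -0.107
vertex 1.87 1.31 -0.41
vertex 2.648 0.517 0.455
endloop
endfacet
facet normal 0.120 0.452 -0.884
outer loop
vertex 1.87 1.31 -0.41
vertex 2.772 0.983 -0.455
vertex 1.915 0.655 -0.739
endloop
endfacet
facet normal -0.829 -0.295 0.475
outer loop
vertex 1.87 1.31 -0.41
vertex 1.915 0.655 -0.739
vertex 2.648 0.517 0.455
endloop
endfacet
facet normal 0.120 0.452 -0.884
outer loop
vertex 1.915 0.655 -0.739
vertex 2.772 0.983 -0.455
vertex 2.462 0.191 -0.902
endloop
endfacet
facet normal -0.577 -0.773 0.265
outer loop
vertex 1.915 0.655 -0.739
vertex 2.462 0.191 -0.902
vertex 2.648 0.517 0.455
endloop
endfacet
facet normal 0.120 0.452 -0.884
outer loop
vertex 2.462 0.191 -0.902
vertex 2.772 0.983 -0.455
vertex 3.19 0.192 -0.803
endloop
endfacet
facet normal -0.031 -0.971 0.237
outer loop
vertex 2.462 0.191 -0.902
vertex 3.19 0.192 -0.803
vertex 2.648 0.517 0.455
endloop
endfacet
facet normal 0.119 0.452 -0.884
outer loop
vertex 3.19 0.192 -0.803
vertex 2.772 0.983 -0.455
vertex 3.673 0.656 -0.501
endloop
endfacet
facet normal 0.486 -0.772 0.409
outer loop
vertex 3.19 0.192 -0.803
vertex 3.673 0.656 -0.501
vertex 2.648 0.517 0.455
endloop
endfacet
facet normal 0.119 0.452 -0.884
outer loop
vertex 3.673 0.656 -0.501
vertex 2.772 0.983 -0.455
vertex 3.628 1.311 -0.172
endloop
endfacet
facet normal 0.673 -0.295 0.679
outer loop
vertex 3.673 0.656 -0.501
vertex 3.628 1.311 -0.172
vertex 2.648 0.517 0.455
endloop
endfacet

endsolid


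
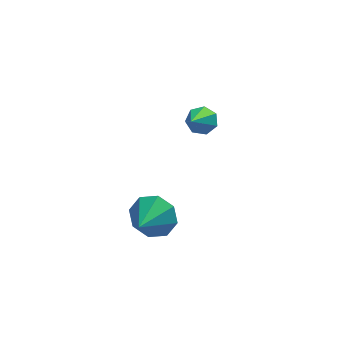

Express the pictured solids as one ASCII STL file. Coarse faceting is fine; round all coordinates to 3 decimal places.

solid 
facet normal 0.279 0.683 -0.675
outer loop
vertex 2.373 1.687 -3.21
vertex 1.871 1.631 -3.474
vertex 2.014 1.988 -3.054
endloop
endfacet
facet normal 0.547 0.236 0.803
outer loop
vertex 2.373 1.687 -3.21
vertex 2.014 1.988 -3.054
vertex 1.269 0.149 -2.006
endloop
endfacet
facet normal 0.277 0.684 -0.675
outer loop
vertex 2.014 1.988 -3.054
vertex 1.871 1.631 -3.474
vertex 1.547 2.02 -3.213
endloop
endfacet
facet normal -0.235 0.551 0.801
outer loop
vertex 2.014 1.988 -3.054
vertex 1.547 2.02 -3.213
vertex 1.269 0.149 -2.006
endloop
endfacet
facet normal 0.277 0.684 -0.675
outer loop
vertex 1.547 2.02 -3.213
vertex 1.871 1.631 -3.474
vertex 1.324 1.759 -3.569
endloop
endfacet
facet normal -0.889 0.334 0.312
outer loop
vertex 1.547 2.02 -3.213
vertex 1.324 1.759 -3.569
vertex 1.269 0.149 -2.006
endloop
endfacet
facet normal 0.277 0.683 -0.676
outer loop
vertex 1.324 1.759 -3.569
vertex 1.871 1.631 -3.474
vertex 1.513 1.401 -3.853
endloop
endfacet
facet normal -0.922 -0.254 -0.294
outer loop
vertex 1.324 1.759 -3.569
vertex 1.513 1.401 -3.853
vertex 1.269 0.149 -2.006
endloop
endfacet
facet normal 0.278 0.682 -0.676
outer loop
vertex 1.513 1.401 -3.853
vertex 1.871 1.631 -3.474
vertex 1.972 1.216 -3.851
endloop
endfacet
facet normal -0.307 -0.768 -0.561
outer loop
vertex 1.513 1.401 -3.853
vertex 1.972 1.216 -3.851
vertex 1.269 0.149 -2.006
endloop
endfacet
facet normal 0.279 0.682 -0.676
outer loop
vertex 1.972 1.216 -3.851
vertex 1.871 1.631 -3.474
vertex 2.355 1.343 -3.565
endloop
endfacet
facet normal 0.489 -0.823 -0.290
outer loop
vertex 1.972 1.216 -3.851
vertex 2.355 1.343 -3.565
vertex 1.269 0.149 -2.006
endloop
endfacet
facet normal 0.279 0.682 -0.675
outer loop
vertex 2.355 1.343 -3.565
vertex 1.871 1.631 -3.474
vertex 2.373 1.687 -3.21
endloop
endfacet
facet normal 0.870 -0.375 0.319
outer loop
vertex 2.355 1.343 -3.565
vertex 2.373 1.687 -3.21
vertex 1.269 0.149 -2.006
endloop
endfacet
facet normal 0.440 0.770 -0.461
outer loop
vertex 0.35 -2.483 -3.779
vertex -0.308 -2.417 -4.297
vertex -0.103 -2.088 -3.552
endloop
endfacet
facet normal 0.259 -0.241 0.935
outer loop
vertex 0.35 -2.483 -3.779
vertex -0.103 -2.088 -3.552
vertex -0.892 -3.443 -3.683
endloop
endfacet
facet normal 0.439 0.771 -0.461
outer loop
vertex -0.103 -2.088 -3.552
vertex -0.308 -2.417 -4.297
vertex -0.677 -1.886 -3.761
endloop
endfacet
facet normal -0.312 0.091 0.946
outer loop
vertex -0.103 -2.088 -3.552
vertex -0.677 -1.886 -3.761
vertex -0.892 -3.443 -3.683
endloop
endfacet
facet normal 0.439 0.771 -0.462
outer loop
vertex -0.677 -1.886 -3.761
vertex -0.308 -2.417 -4.297
vertex -1.034 -1.996 -4.284
endloop
endfacet
facet normal -0.831 0.142 0.538
outer loop
vertex -0.677 -1.886 -3.761
vertex -1.034 -1.996 -4.284
vertex -0.892 -3.443 -3.683
endloop
endfacet
facet normal 0.439 0.771 -0.462
outer loop
vertex -1.034 -1.996 -4.284
vertex -0.308 -2.417 -4.297
vertex -0.966 -2.352 -4.814
endloop
endfacet
facet normal -0.992 -0.117 -0.048
outer loop
vertex -1.034 -1.996 -4.284
vertex -0.966 -2.352 -4.814
vertex -0.892 -3.443 -3.683
endloop
endfacet
facet normal 0.439 0.771 -0.462
outer loop
vertex -0.966 -2.352 -4.814
vertex -0.308 -2.417 -4.297
vertex -0.512 -2.747 -5.042
endloop
endfacet
facet normal -0.702 -0.535 -0.470
outer loop
vertex -0.966 -2.352 -4.814
vertex -0.512 -2.747 -5.042
vertex -0.892 -3.443 -3.683
endloop
endfacet
facet normal 0.439 0.771 -0.462
outer loop
vertex -0.512 -2.747 -5.042
vertex -0.308 -2.417 -4.297
vertex 0.061 -2.948 -4.833
endloop
endfacet
facet normal -0.129 -0.868 -0.480
outer loop
vertex -0.512 -2.747 -5.042
vertex 0.061 -2.948 -4.833
vertex -0.892 -3.443 -3.683
endloop
endfacet
facet normal 0.440 0.771 -0.461
outer loop
vertex 0.061 -2.948 -4.833
vertex -0.308 -2.417 -4.297
vertex 0.418 -2.839 -4.31
endloop
endfacet
facet normal 0.388 -0.919 -0.074
outer loop
vertex 0.061 -2.948 -4.833
vertex 0.418 -2.839 -4.31
vertex -0.892 -3.443 -3.683
endloop
endfacet
facet normal 0.440 0.771 -0.461
outer loop
vertex 0.418 -2.839 -4.31
vertex -0.308 -2.417 -4.297
vertex 0.35 -2.483 -3.779
endloop
endfacet
facet normal 0.550 -0.660 0.513
outer loop
vertex 0.418 -2.839 -4.31
vertex 0.35 -2.483 -3.779
vertex -0.892 -3.443 -3.683
endloop
endfacet

endsolid


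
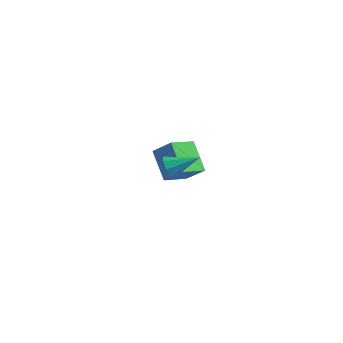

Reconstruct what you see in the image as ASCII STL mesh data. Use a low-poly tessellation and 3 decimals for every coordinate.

solid 
facet normal -0.718 -0.570 -0.400
outer loop
vertex 2.089 -4.395 2.81
vertex 1.751 -4.375 3.388
vertex 1.763 -4.0 2.832
endloop
endfacet
facet normal 0.529 0.476 -0.703
outer loop
vertex 2.089 -4.395 2.81
vertex 1.763 -4.0 2.832
vertex 2.869 -3.485 4.012
endloop
endfacet
facet normal -0.717 -0.571 -0.401
outer loop
vertex 1.763 -4.0 2.832
vertex 1.751 -4.375 3.388
vertex 1.429 -3.825 3.18
endloop
endfacet
facet normal 0.032 0.905 -0.425
outer loop
vertex 1.763 -4.0 2.832
vertex 1.429 -3.825 3.18
vertex 2.869 -3.485 4.012
endloop
endfacet
facet normal -0.717 -0.571 -0.401
outer loop
vertex 1.429 -3.825 3.18
vertex 1.751 -4.375 3.388
vertex 1.284 -3.972 3.649
endloop
endfacet
facet normal -0.328 0.926 0.189
outer loop
vertex 1.429 -3.825 3.18
vertex 1.284 -3.972 3.649
vertex 2.869 -3.485 4.012
endloop
endfacet
facet normal -0.717 -0.571 -0.401
outer loop
vertex 1.284 -3.972 3.649
vertex 1.751 -4.375 3.388
vertex 1.412 -4.355 3.965
endloop
endfacet
facet normal -0.340 0.528 0.778
outer loop
vertex 1.284 -3.972 3.649
vertex 1.412 -4.355 3.965
vertex 2.869 -3.485 4.012
endloop
endfacet
facet normal -0.717 -0.570 -0.402
outer loop
vertex 1.412 -4.355 3.965
vertex 1.751 -4.375 3.388
vertex 1.738 -4.75 3.943
endloop
endfacet
facet normal 0.001 -0.055 0.998
outer loop
vertex 1.412 -4.355 3.965
vertex 1.738 -4.75 3.943
vertex 2.869 -3.485 4.012
endloop
endfacet
facet normal -0.717 -0.570 -0.402
outer loop
vertex 1.738 -4.75 3.943
vertex 1.751 -4.375 3.388
vertex 2.072 -4.925 3.595
endloop
endfacet
facet normal 0.497 -0.484 0.720
outer loop
vertex 1.738 -4.75 3.943
vertex 2.072 -4.925 3.595
vertex 2.869 -3.485 4.012
endloop
endfacet
facet normal -0.718 -0.570 -0.400
outer loop
vertex 2.072 -4.925 3.595
vertex 1.751 -4.375 3.388
vertex 2.217 -4.778 3.126
endloop
endfacet
facet normal 0.857 -0.505 0.107
outer loop
vertex 2.072 -4.925 3.595
vertex 2.217 -4.778 3.126
vertex 2.869 -3.485 4.012
endloop
endfacet
facet normal -0.718 -0.570 -0.400
outer loop
vertex 2.217 -4.778 3.126
vertex 1.751 -4.375 3.388
vertex 2.089 -4.395 2.81
endloop
endfacet
facet normal 0.869 -0.108 -0.483
outer loop
vertex 2.217 -4.778 3.126
vertex 2.089 -4.395 2.81
vertex 2.869 -3.485 4.012
endloop
endfacet
facet normal -0.753 -0.082 -0.653
outer loop
vertex -3.99 1.603 -0.313
vertex -3.725 3.112 -0.809
vertex -2.722 0.927 -1.69
endloop
endfacet
facet normal -0.165 -0.937 0.308
outer loop
vertex -1.615 1.048 -0.731
vertex -3.99 1.603 -0.313
vertex -2.722 0.927 -1.69
endloop
endfacet
facet normal -0.753 -0.083 -0.653
outer loop
vertex -2.722 0.927 -1.69
vertex -3.725 3.112 -0.809
vertex -2.457 2.436 -2.187
endloop
endfacet
facet normal 0.637 -0.340 -0.692
outer loop
vertex -2.457 2.436 -2.187
vertex -1.615 1.048 -0.731
vertex -2.722 0.927 -1.69
endloop
endfacet
facet normal -0.637 0.339 0.692
outer loop
vertex -3.99 1.603 -0.313
vertex -2.618 3.233 0.15
vertex -3.725 3.112 -0.809
endloop
endfacet
facet normal -0.165 -0.937 0.308
outer loop
vertex -2.883 1.724 0.647
vertex -3.99 1.603 -0.313
vertex -1.615 1.048 -0.731
endloop
endfacet
facet normal -0.637 0.340 0.692
outer loop
vertex -2.883 1.724 0.647
vertex -2.618 3.233 0.15
vertex -3.99 1.603 -0.313
endloop
endfacet
facet normal 0.165 0.937 -0.308
outer loop
vertex -3.725 3.112 -0.809
vertex -2.618 3.233 0.15
vertex -2.457 2.436 -2.187
endloop
endfacet
facet normal 0.637 -0.339 -0.692
outer loop
vertex -1.35 2.557 -1.227
vertex -1.615 1.048 -0.731
vertex -2.457 2.436 -2.187
endloop
endfacet
facet normal 0.165 0.937 -0.308
outer loop
vertex -2.457 2.436 -2.187
vertex -2.618 3.233 0.15
vertex -1.35 2.557 -1.227
endloop
endfacet
facet normal 0.753 0.082 0.653
outer loop
vertex -1.35 2.557 -1.227
vertex -2.883 1.724 0.647
vertex -1.615 1.048 -0.731
endloop
endfacet
facet normal 0.753 0.083 0.653
outer loop
vertex -2.618 3.233 0.15
vertex -2.883 1.724 0.647
vertex -1.35 2.557 -1.227
endloop
endfacet

endsolid


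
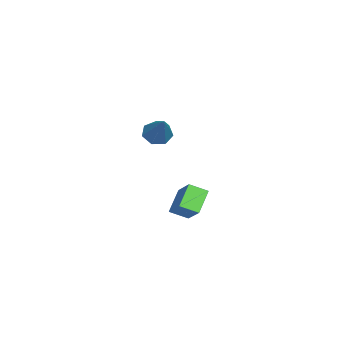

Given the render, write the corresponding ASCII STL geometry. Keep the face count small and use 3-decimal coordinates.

solid 
facet normal -0.744 0.178 0.644
outer loop
vertex -3.475 0.418 -2.575
vertex -2.368 1.157 -1.501
vertex -3.655 1.372 -3.046
endloop
endfacet
facet normal -0.647 -0.432 -0.628
outer loop
vertex -2.532 1.103 -4.019
vertex -3.475 0.418 -2.575
vertex -3.655 1.372 -3.046
endloop
endfacet
facet normal -0.744 0.178 0.644
outer loop
vertex -3.655 1.372 -3.046
vertex -2.368 1.157 -1.501
vertex -2.548 2.111 -1.973
endloop
endfacet
facet normal -0.167 0.884 -0.437
outer loop
vertex -2.548 2.111 -1.973
vertex -2.532 1.103 -4.019
vertex -3.655 1.372 -3.046
endloop
endfacet
facet normal 0.167 -0.884 0.437
outer loop
vertex -3.475 0.418 -2.575
vertex -1.245 0.888 -2.474
vertex -2.368 1.157 -1.501
endloop
endfacet
facet normal -0.647 -0.433 -0.628
outer loop
vertex -2.352 0.149 -3.547
vertex -3.475 0.418 -2.575
vertex -2.532 1.103 -4.019
endloop
endfacet
facet normal 0.167 -0.884 0.437
outer loop
vertex -2.352 0.149 -3.547
vertex -1.245 0.888 -2.474
vertex -3.475 0.418 -2.575
endloop
endfacet
facet normal 0.647 0.433 0.628
outer loop
vertex -2.368 1.157 -1.501
vertex -1.245 0.888 -2.474
vertex -2.548 2.111 -1.973
endloop
endfacet
facet normal -0.166 0.884 -0.437
outer loop
vertex -1.425 1.842 -2.945
vertex -2.532 1.103 -4.019
vertex -2.548 2.111 -1.973
endloop
endfacet
facet normal 0.647 0.432 0.628
outer loop
vertex -2.548 2.111 -1.973
vertex -1.245 0.888 -2.474
vertex -1.425 1.842 -2.945
endloop
endfacet
facet normal 0.744 -0.178 -0.644
outer loop
vertex -1.425 1.842 -2.945
vertex -2.352 0.149 -3.547
vertex -2.532 1.103 -4.019
endloop
endfacet
facet normal 0.744 -0.178 -0.645
outer loop
vertex -1.245 0.888 -2.474
vertex -2.352 0.149 -3.547
vertex -1.425 1.842 -2.945
endloop
endfacet
facet normal -0.648 -0.288 -0.705
outer loop
vertex -0.289 -0.279 2.188
vertex -0.883 -0.114 2.666
vertex -0.529 0.353 2.15
endloop
endfacet
facet normal 0.845 0.294 -0.447
outer loop
vertex -0.289 -0.279 2.188
vertex -0.529 0.353 2.15
vertex 0.483 0.494 4.154
endloop
endfacet
facet normal -0.648 -0.288 -0.705
outer loop
vertex -0.529 0.353 2.15
vertex -0.883 -0.114 2.666
vertex -1.035 0.633 2.501
endloop
endfacet
facet normal 0.340 0.910 -0.236
outer loop
vertex -0.529 0.353 2.15
vertex -1.035 0.633 2.501
vertex 0.483 0.494 4.154
endloop
endfacet
facet normal -0.647 -0.288 -0.706
outer loop
vertex -1.035 0.633 2.501
vertex -0.883 -0.114 2.666
vertex -1.427 0.352 2.975
endloop
endfacet
facet normal -0.265 0.910 0.320
outer loop
vertex -1.035 0.633 2.501
vertex -1.427 0.352 2.975
vertex 0.483 0.494 4.154
endloop
endfacet
facet normal -0.648 -0.288 -0.705
outer loop
vertex -1.427 0.352 2.975
vertex -0.883 -0.114 2.666
vertex -1.409 -0.28 3.217
endloop
endfacet
facet normal -0.518 0.293 0.804
outer loop
vertex -1.427 0.352 2.975
vertex -1.409 -0.28 3.217
vertex 0.483 0.494 4.154
endloop
endfacet
facet normal -0.648 -0.287 -0.705
outer loop
vertex -1.409 -0.28 3.217
vertex -0.883 -0.114 2.666
vertex -0.995 -0.787 3.043
endloop
endfacet
facet normal -0.226 -0.476 0.850
outer loop
vertex -1.409 -0.28 3.217
vertex -0.995 -0.787 3.043
vertex 0.483 0.494 4.154
endloop
endfacet
facet normal -0.648 -0.287 -0.705
outer loop
vertex -0.995 -0.787 3.043
vertex -0.883 -0.114 2.666
vertex -0.497 -0.786 2.585
endloop
endfacet
facet normal 0.391 -0.818 0.423
outer loop
vertex -0.995 -0.787 3.043
vertex -0.497 -0.786 2.585
vertex 0.483 0.494 4.154
endloop
endfacet
facet normal -0.648 -0.287 -0.706
outer loop
vertex -0.497 -0.786 2.585
vertex -0.883 -0.114 2.666
vertex -0.289 -0.279 2.188
endloop
endfacet
facet normal 0.866 -0.475 -0.153
outer loop
vertex -0.497 -0.786 2.585
vertex -0.289 -0.279 2.188
vertex 0.483 0.494 4.154
endloop
endfacet

endsolid


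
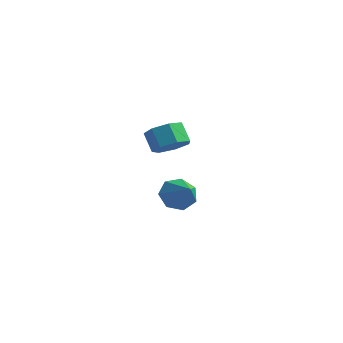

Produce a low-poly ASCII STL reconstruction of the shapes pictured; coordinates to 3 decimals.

solid 
facet normal -0.759 0.373 -0.534
outer loop
vertex -3.875 4.108 -2.342
vertex -4.488 3.545 -1.865
vertex -4.202 4.435 -1.649
endloop
endfacet
facet normal 0.815 0.567 0.117
outer loop
vertex -3.875 4.108 -2.342
vertex -4.202 4.435 -1.649
vertex -3.252 2.935 -0.995
endloop
endfacet
facet normal -0.759 0.373 -0.534
outer loop
vertex -4.202 4.435 -1.649
vertex -4.488 3.545 -1.865
vertex -4.744 4.091 -1.119
endloop
endfacet
facet normal 0.371 0.558 0.742
outer loop
vertex -4.202 4.435 -1.649
vertex -4.744 4.091 -1.119
vertex -3.252 2.935 -0.995
endloop
endfacet
facet normal -0.759 0.374 -0.534
outer loop
vertex -4.744 4.091 -1.119
vertex -4.488 3.545 -1.865
vertex -5.094 3.336 -1.15
endloop
endfacet
facet normal -0.084 -0.002 0.996
outer loop
vertex -4.744 4.091 -1.119
vertex -5.094 3.336 -1.15
vertex -3.252 2.935 -0.995
endloop
endfacet
facet normal -0.759 0.374 -0.534
outer loop
vertex -5.094 3.336 -1.15
vertex -4.488 3.545 -1.865
vertex -4.988 2.738 -1.72
endloop
endfacet
facet normal -0.209 -0.694 0.689
outer loop
vertex -5.094 3.336 -1.15
vertex -4.988 2.738 -1.72
vertex -3.252 2.935 -0.995
endloop
endfacet
facet normal -0.758 0.374 -0.534
outer loop
vertex -4.988 2.738 -1.72
vertex -4.488 3.545 -1.865
vertex -4.505 2.747 -2.399
endloop
endfacet
facet normal 0.091 -0.994 0.052
outer loop
vertex -4.988 2.738 -1.72
vertex -4.505 2.747 -2.399
vertex -3.252 2.935 -0.995
endloop
endfacet
facet normal -0.759 0.373 -0.534
outer loop
vertex -4.505 2.747 -2.399
vertex -4.488 3.545 -1.865
vertex -4.01 3.357 -2.676
endloop
endfacet
facet normal 0.591 -0.678 -0.437
outer loop
vertex -4.505 2.747 -2.399
vertex -4.01 3.357 -2.676
vertex -3.252 2.935 -0.995
endloop
endfacet
facet normal -0.759 0.374 -0.534
outer loop
vertex -4.01 3.357 -2.676
vertex -4.488 3.545 -1.865
vertex -3.875 4.108 -2.342
endloop
endfacet
facet normal 0.913 0.017 -0.407
outer loop
vertex -4.01 3.357 -2.676
vertex -3.875 4.108 -2.342
vertex -3.252 2.935 -0.995
endloop
endfacet
facet normal 0.583 -0.194 -0.789
outer loop
vertex -0.586 -1.179 3.816
vertex -1.185 -0.815 3.284
vertex -0.506 -0.43 3.691
endloop
endfacet
facet normal 0.805 0.013 0.592
outer loop
vertex -0.586 -1.179 3.816
vertex -0.506 -0.43 3.691
vertex -1.216 -0.97 4.668
endloop
endfacet
facet normal 0.805 0.013 0.592
outer loop
vertex -1.216 -0.97 4.668
vertex -0.506 -0.43 3.691
vertex -1.136 -0.221 4.543
endloop
endfacet
facet normal -0.583 0.194 0.789
outer loop
vertex -1.216 -0.97 4.668
vertex -1.136 -0.221 4.543
vertex -1.815 -0.605 4.136
endloop
endfacet
facet normal 0.583 -0.194 -0.789
outer loop
vertex -0.506 -0.43 3.691
vertex -1.185 -0.815 3.284
vertex -0.937 0.029 3.26
endloop
endfacet
facet normal 0.584 0.775 0.242
outer loop
vertex -0.506 -0.43 3.691
vertex -0.937 0.029 3.26
vertex -1.136 -0.221 4.543
endloop
endfacet
facet normal 0.585 0.774 0.242
outer loop
vertex -1.136 -0.221 4.543
vertex -0.937 0.029 3.26
vertex -1.567 0.239 4.112
endloop
endfacet
facet normal -0.583 0.194 0.789
outer loop
vertex -1.136 -0.221 4.543
vertex -1.567 0.239 4.112
vertex -1.815 -0.605 4.136
endloop
endfacet
facet normal 0.583 -0.194 -0.789
outer loop
vertex -0.937 0.029 3.26
vertex -1.185 -0.815 3.284
vertex -1.555 -0.147 2.847
endloop
endfacet
facet normal -0.077 0.953 -0.292
outer loop
vertex -0.937 0.029 3.26
vertex -1.555 -0.147 2.847
vertex -1.567 0.239 4.112
endloop
endfacet
facet normal -0.077 0.953 -0.292
outer loop
vertex -1.567 0.239 4.112
vertex -1.555 -0.147 2.847
vertex -2.185 0.063 3.699
endloop
endfacet
facet normal -0.583 0.194 0.789
outer loop
vertex -1.567 0.239 4.112
vertex -2.185 0.063 3.699
vertex -1.815 -0.605 4.136
endloop
endfacet
facet normal 0.583 -0.193 -0.789
outer loop
vertex -1.555 -0.147 2.847
vertex -1.185 -0.815 3.284
vertex -1.894 -0.826 2.763
endloop
endfacet
facet normal -0.680 0.414 -0.605
outer loop
vertex -1.555 -0.147 2.847
vertex -1.894 -0.826 2.763
vertex -2.185 0.063 3.699
endloop
endfacet
facet normal -0.680 0.414 -0.605
outer loop
vertex -2.185 0.063 3.699
vertex -1.894 -0.826 2.763
vertex -2.524 -0.616 3.615
endloop
endfacet
facet normal -0.583 0.193 0.789
outer loop
vertex -2.185 0.063 3.699
vertex -2.524 -0.616 3.615
vertex -1.815 -0.605 4.136
endloop
endfacet
facet normal 0.583 -0.195 -0.789
outer loop
vertex -1.894 -0.826 2.763
vertex -1.185 -0.815 3.284
vertex -1.7 -1.496 3.072
endloop
endfacet
facet normal -0.771 -0.437 -0.463
outer loop
vertex -1.894 -0.826 2.763
vertex -1.7 -1.496 3.072
vertex -2.524 -0.616 3.615
endloop
endfacet
facet normal -0.771 -0.437 -0.462
outer loop
vertex -2.524 -0.616 3.615
vertex -1.7 -1.496 3.072
vertex -2.329 -1.287 3.924
endloop
endfacet
facet normal -0.583 0.194 0.789
outer loop
vertex -2.524 -0.616 3.615
vertex -2.329 -1.287 3.924
vertex -1.815 -0.605 4.136
endloop
endfacet
facet normal 0.582 -0.194 -0.790
outer loop
vertex -1.7 -1.496 3.072
vertex -1.185 -0.815 3.284
vertex -1.118 -1.654 3.54
endloop
endfacet
facet normal -0.282 -0.959 0.027
outer loop
vertex -1.7 -1.496 3.072
vertex -1.118 -1.654 3.54
vertex -2.329 -1.287 3.924
endloop
endfacet
facet normal -0.282 -0.959 0.028
outer loop
vertex -2.329 -1.287 3.924
vertex -1.118 -1.654 3.54
vertex -1.747 -1.444 4.392
endloop
endfacet
facet normal -0.583 0.194 0.789
outer loop
vertex -2.329 -1.287 3.924
vertex -1.747 -1.444 4.392
vertex -1.815 -0.605 4.136
endloop
endfacet
facet normal 0.583 -0.194 -0.789
outer loop
vertex -1.118 -1.654 3.54
vertex -1.185 -0.815 3.284
vertex -0.586 -1.179 3.816
endloop
endfacet
facet normal 0.420 -0.759 0.497
outer loop
vertex -1.118 -1.654 3.54
vertex -0.586 -1.179 3.816
vertex -1.747 -1.444 4.392
endloop
endfacet
facet normal 0.420 -0.760 0.497
outer loop
vertex -1.747 -1.444 4.392
vertex -0.586 -1.179 3.816
vertex -1.216 -0.97 4.668
endloop
endfacet
facet normal -0.583 0.194 0.789
outer loop
vertex -1.747 -1.444 4.392
vertex -1.216 -0.97 4.668
vertex -1.815 -0.605 4.136
endloop
endfacet

endsolid


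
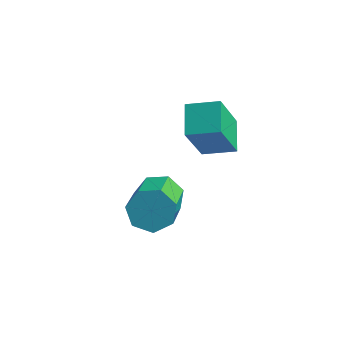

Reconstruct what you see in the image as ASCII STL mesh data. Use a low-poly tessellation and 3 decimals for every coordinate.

solid 
facet normal -0.467 0.784 0.410
outer loop
vertex -0.787 2.426 1.112
vertex 0.123 2.835 1.366
vertex -0.732 3.28 -0.46
endloop
endfacet
facet normal -0.884 -0.397 -0.247
outer loop
vertex -0.223 2.425 -0.906
vertex -0.787 2.426 1.112
vertex -0.732 3.28 -0.46
endloop
endfacet
facet normal -0.466 0.784 0.409
outer loop
vertex -0.732 3.28 -0.46
vertex 0.123 2.835 1.366
vertex 0.179 3.689 -0.206
endloop
endfacet
facet normal 0.031 0.477 -0.879
outer loop
vertex 0.179 3.689 -0.206
vertex -0.223 2.425 -0.906
vertex -0.732 3.28 -0.46
endloop
endfacet
facet normal -0.031 -0.477 0.879
outer loop
vertex -0.787 2.426 1.112
vertex 0.632 1.98 0.92
vertex 0.123 2.835 1.366
endloop
endfacet
facet normal -0.884 -0.397 -0.247
outer loop
vertex -0.279 1.571 0.666
vertex -0.787 2.426 1.112
vertex -0.223 2.425 -0.906
endloop
endfacet
facet normal -0.031 -0.477 0.879
outer loop
vertex -0.279 1.571 0.666
vertex 0.632 1.98 0.92
vertex -0.787 2.426 1.112
endloop
endfacet
facet normal 0.884 0.397 0.247
outer loop
vertex 0.123 2.835 1.366
vertex 0.632 1.98 0.92
vertex 0.179 3.689 -0.206
endloop
endfacet
facet normal 0.031 0.477 -0.879
outer loop
vertex 0.687 2.834 -0.652
vertex -0.223 2.425 -0.906
vertex 0.179 3.689 -0.206
endloop
endfacet
facet normal 0.884 0.397 0.246
outer loop
vertex 0.179 3.689 -0.206
vertex 0.632 1.98 0.92
vertex 0.687 2.834 -0.652
endloop
endfacet
facet normal 0.467 -0.784 -0.409
outer loop
vertex 0.687 2.834 -0.652
vertex -0.279 1.571 0.666
vertex -0.223 2.425 -0.906
endloop
endfacet
facet normal 0.466 -0.784 -0.410
outer loop
vertex 0.632 1.98 0.92
vertex -0.279 1.571 0.666
vertex 0.687 2.834 -0.652
endloop
endfacet
facet normal -0.348 0.757 -0.552
outer loop
vertex -0.911 1.34 -3.337
vertex -1.172 1.659 -2.735
vertex -0.514 1.737 -3.043
endloop
endfacet
facet normal 0.697 -0.184 -0.693
outer loop
vertex -0.911 1.34 -3.337
vertex -0.514 1.737 -3.043
vertex -0.148 -0.319 -2.128
endloop
endfacet
facet normal 0.697 -0.184 -0.693
outer loop
vertex -0.148 -0.319 -2.128
vertex -0.514 1.737 -3.043
vertex 0.249 0.078 -1.834
endloop
endfacet
facet normal 0.348 -0.757 0.552
outer loop
vertex -0.148 -0.319 -2.128
vertex 0.249 0.078 -1.834
vertex -0.408 0.001 -1.525
endloop
endfacet
facet normal -0.348 0.757 -0.552
outer loop
vertex -0.514 1.737 -3.043
vertex -1.172 1.659 -2.735
vertex -0.613 2.075 -2.517
endloop
endfacet
facet normal 0.924 0.376 -0.068
outer loop
vertex -0.514 1.737 -3.043
vertex -0.613 2.075 -2.517
vertex 0.249 0.078 -1.834
endloop
endfacet
facet normal 0.924 0.375 -0.069
outer loop
vertex 0.249 0.078 -1.834
vertex -0.613 2.075 -2.517
vertex 0.151 0.416 -1.308
endloop
endfacet
facet normal 0.348 -0.758 0.552
outer loop
vertex 0.249 0.078 -1.834
vertex 0.151 0.416 -1.308
vertex -0.408 0.001 -1.525
endloop
endfacet
facet normal -0.349 0.758 -0.552
outer loop
vertex -0.613 2.075 -2.517
vertex -1.172 1.659 -2.735
vertex -1.131 2.101 -2.154
endloop
endfacet
facet normal 0.457 0.652 0.605
outer loop
vertex -0.613 2.075 -2.517
vertex -1.131 2.101 -2.154
vertex 0.151 0.416 -1.308
endloop
endfacet
facet normal 0.456 0.652 0.606
outer loop
vertex 0.151 0.416 -1.308
vertex -1.131 2.101 -2.154
vertex -0.368 0.442 -0.945
endloop
endfacet
facet normal 0.348 -0.758 0.552
outer loop
vertex 0.151 0.416 -1.308
vertex -0.368 0.442 -0.945
vertex -0.408 0.001 -1.525
endloop
endfacet
facet normal -0.348 0.758 -0.552
outer loop
vertex -1.131 2.101 -2.154
vertex -1.172 1.659 -2.735
vertex -1.681 1.794 -2.229
endloop
endfacet
facet normal -0.357 0.437 0.825
outer loop
vertex -1.131 2.101 -2.154
vertex -1.681 1.794 -2.229
vertex -0.368 0.442 -0.945
endloop
endfacet
facet normal -0.357 0.437 0.825
outer loop
vertex -0.368 0.442 -0.945
vertex -1.681 1.794 -2.229
vertex -0.918 0.135 -1.02
endloop
endfacet
facet normal 0.348 -0.758 0.552
outer loop
vertex -0.368 0.442 -0.945
vertex -0.918 0.135 -1.02
vertex -0.408 0.001 -1.525
endloop
endfacet
facet normal -0.348 0.757 -0.553
outer loop
vertex -1.681 1.794 -2.229
vertex -1.172 1.659 -2.735
vertex -1.846 1.386 -2.684
endloop
endfacet
facet normal -0.900 -0.107 0.422
outer loop
vertex -1.681 1.794 -2.229
vertex -1.846 1.386 -2.684
vertex -0.918 0.135 -1.02
endloop
endfacet
facet normal -0.900 -0.107 0.422
outer loop
vertex -0.918 0.135 -1.02
vertex -1.846 1.386 -2.684
vertex -1.083 -0.273 -1.475
endloop
endfacet
facet normal 0.348 -0.757 0.553
outer loop
vertex -0.918 0.135 -1.02
vertex -1.083 -0.273 -1.475
vertex -0.408 0.001 -1.525
endloop
endfacet
facet normal -0.349 0.757 -0.552
outer loop
vertex -1.846 1.386 -2.684
vertex -1.172 1.659 -2.735
vertex -1.504 1.184 -3.177
endloop
endfacet
facet normal -0.766 -0.570 -0.298
outer loop
vertex -1.846 1.386 -2.684
vertex -1.504 1.184 -3.177
vertex -1.083 -0.273 -1.475
endloop
endfacet
facet normal -0.766 -0.570 -0.298
outer loop
vertex -1.083 -0.273 -1.475
vertex -1.504 1.184 -3.177
vertex -0.741 -0.475 -1.968
endloop
endfacet
facet normal 0.348 -0.758 0.552
outer loop
vertex -1.083 -0.273 -1.475
vertex -0.741 -0.475 -1.968
vertex -0.408 0.001 -1.525
endloop
endfacet
facet normal -0.348 0.757 -0.552
outer loop
vertex -1.504 1.184 -3.177
vertex -1.172 1.659 -2.735
vertex -0.911 1.34 -3.337
endloop
endfacet
facet normal -0.055 -0.605 -0.795
outer loop
vertex -1.504 1.184 -3.177
vertex -0.911 1.34 -3.337
vertex -0.741 -0.475 -1.968
endloop
endfacet
facet normal -0.055 -0.605 -0.795
outer loop
vertex -0.741 -0.475 -1.968
vertex -0.911 1.34 -3.337
vertex -0.148 -0.319 -2.128
endloop
endfacet
facet normal 0.348 -0.758 0.552
outer loop
vertex -0.741 -0.475 -1.968
vertex -0.148 -0.319 -2.128
vertex -0.408 0.001 -1.525
endloop
endfacet

endsolid
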